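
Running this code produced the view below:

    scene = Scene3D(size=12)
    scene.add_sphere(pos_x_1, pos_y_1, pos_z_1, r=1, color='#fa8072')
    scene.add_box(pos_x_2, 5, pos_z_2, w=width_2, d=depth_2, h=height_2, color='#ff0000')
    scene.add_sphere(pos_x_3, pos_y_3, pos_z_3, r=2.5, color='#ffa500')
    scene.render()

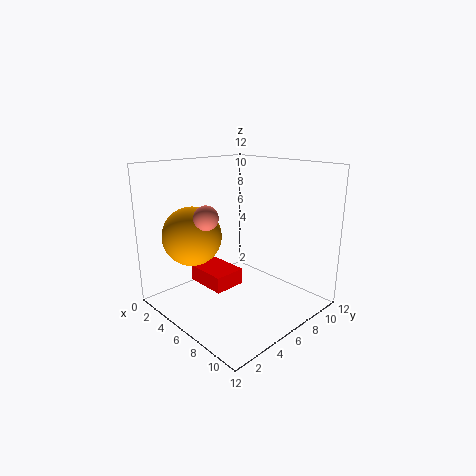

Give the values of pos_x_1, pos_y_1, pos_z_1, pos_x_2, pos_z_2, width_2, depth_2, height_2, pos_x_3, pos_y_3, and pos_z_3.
pos_x_1 = 5, pos_y_1 = 3.5, pos_z_1 = 8, pos_x_2 = 0.5, pos_z_2 = 0.5, width_2 = 4, depth_2 = 3, height_2 = 1.5, pos_x_3 = 3, pos_y_3 = 3.5, pos_z_3 = 6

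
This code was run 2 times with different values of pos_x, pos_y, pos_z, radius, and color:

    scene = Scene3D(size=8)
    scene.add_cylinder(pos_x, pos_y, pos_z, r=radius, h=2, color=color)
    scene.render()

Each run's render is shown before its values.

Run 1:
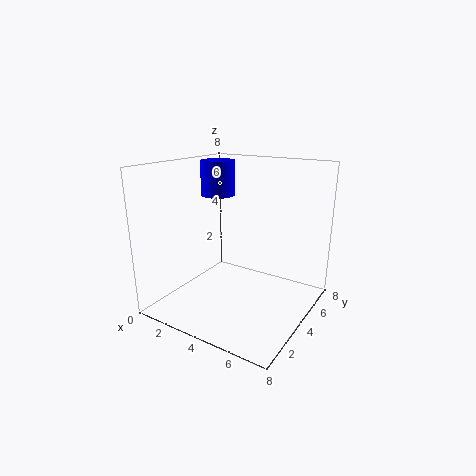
pos_x = 2, pos_y = 5, pos_z = 6, radius = 1, color = 'blue'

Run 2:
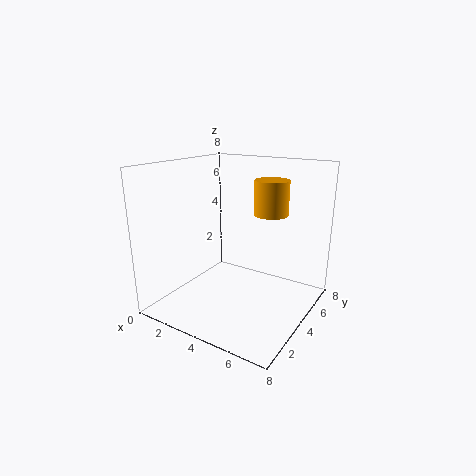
pos_x = 5, pos_y = 6, pos_z = 5, radius = 1, color = 'orange'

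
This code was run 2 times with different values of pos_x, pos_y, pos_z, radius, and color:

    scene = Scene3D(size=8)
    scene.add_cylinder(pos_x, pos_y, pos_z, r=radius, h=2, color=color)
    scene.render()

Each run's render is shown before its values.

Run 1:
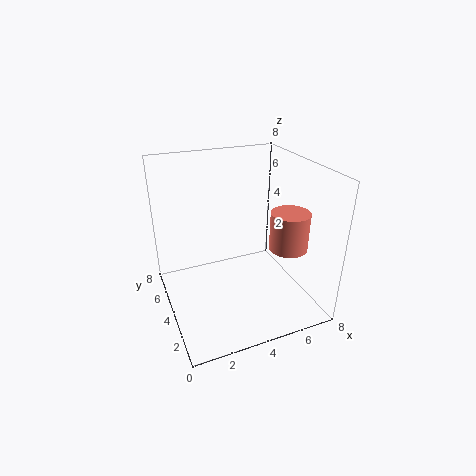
pos_x = 6; pos_y = 2; pos_z = 4; radius = 1; color = 'salmon'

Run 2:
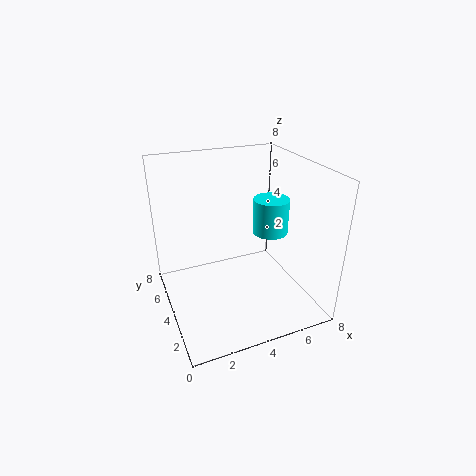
pos_x = 6; pos_y = 4; pos_z = 4; radius = 1; color = 'cyan'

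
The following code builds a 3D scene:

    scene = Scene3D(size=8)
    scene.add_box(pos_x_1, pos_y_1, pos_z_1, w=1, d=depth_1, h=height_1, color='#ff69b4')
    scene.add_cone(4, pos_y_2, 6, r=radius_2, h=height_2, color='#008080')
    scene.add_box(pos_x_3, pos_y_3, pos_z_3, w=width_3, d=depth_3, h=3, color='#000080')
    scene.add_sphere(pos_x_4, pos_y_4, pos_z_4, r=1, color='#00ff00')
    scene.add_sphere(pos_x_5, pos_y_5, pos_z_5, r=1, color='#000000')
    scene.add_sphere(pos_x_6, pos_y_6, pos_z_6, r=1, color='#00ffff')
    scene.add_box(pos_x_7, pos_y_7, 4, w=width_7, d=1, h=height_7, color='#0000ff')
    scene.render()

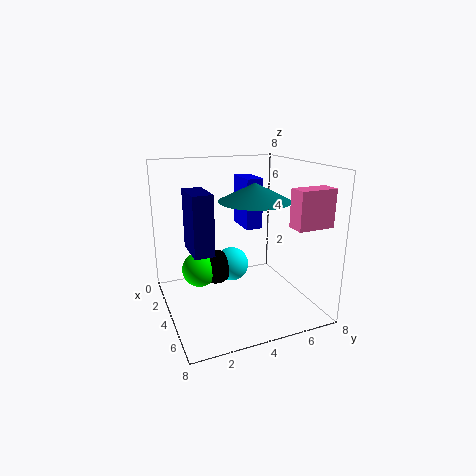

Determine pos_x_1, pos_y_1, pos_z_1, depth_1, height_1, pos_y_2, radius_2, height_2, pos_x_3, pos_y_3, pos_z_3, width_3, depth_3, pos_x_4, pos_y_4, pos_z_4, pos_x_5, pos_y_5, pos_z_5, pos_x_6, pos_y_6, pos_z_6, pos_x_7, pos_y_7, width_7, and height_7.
pos_x_1 = 6, pos_y_1 = 6, pos_z_1 = 5, depth_1 = 2, height_1 = 2, pos_y_2 = 5, radius_2 = 2, height_2 = 1, pos_x_3 = 4, pos_y_3 = 1, pos_z_3 = 4, width_3 = 2, depth_3 = 1, pos_x_4 = 3, pos_y_4 = 2, pos_z_4 = 2, pos_x_5 = 3, pos_y_5 = 3, pos_z_5 = 2, pos_x_6 = 3, pos_y_6 = 4, pos_z_6 = 2, pos_x_7 = 1, pos_y_7 = 5, width_7 = 2, height_7 = 3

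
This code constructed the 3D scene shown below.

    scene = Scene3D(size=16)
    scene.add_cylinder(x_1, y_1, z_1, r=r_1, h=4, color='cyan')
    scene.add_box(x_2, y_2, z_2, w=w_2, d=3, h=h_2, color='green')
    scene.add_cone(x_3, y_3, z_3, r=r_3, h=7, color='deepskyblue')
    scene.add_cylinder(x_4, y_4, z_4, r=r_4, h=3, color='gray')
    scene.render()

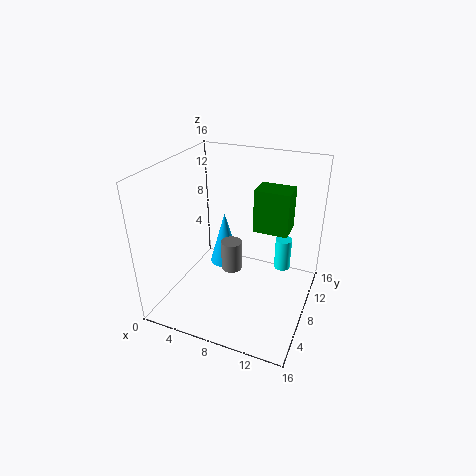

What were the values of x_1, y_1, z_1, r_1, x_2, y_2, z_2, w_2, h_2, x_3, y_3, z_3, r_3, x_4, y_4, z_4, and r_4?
x_1 = 12; y_1 = 13; z_1 = 2; r_1 = 1; x_2 = 9; y_2 = 10; z_2 = 8; w_2 = 4; h_2 = 5; x_3 = 4; y_3 = 13; z_3 = 1; r_3 = 2; x_4 = 9; y_4 = 4; z_4 = 7; r_4 = 1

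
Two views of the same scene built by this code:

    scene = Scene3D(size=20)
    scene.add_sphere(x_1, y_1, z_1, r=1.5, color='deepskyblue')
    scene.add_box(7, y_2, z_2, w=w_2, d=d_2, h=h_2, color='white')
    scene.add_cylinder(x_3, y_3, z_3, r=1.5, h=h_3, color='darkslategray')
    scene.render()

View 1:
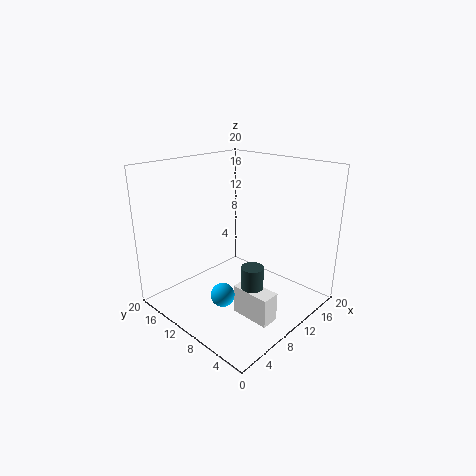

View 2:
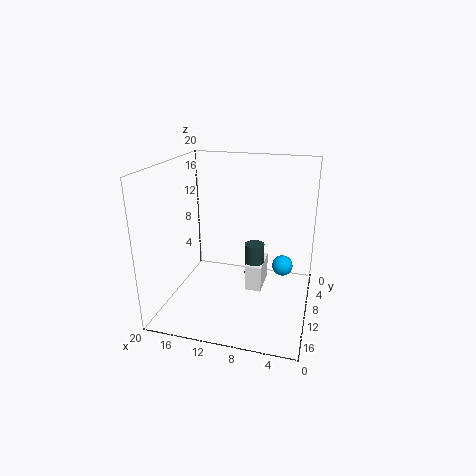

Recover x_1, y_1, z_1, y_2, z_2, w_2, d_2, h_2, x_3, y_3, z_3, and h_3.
x_1 = 4, y_1 = 7, z_1 = 5, y_2 = 2.5, z_2 = 0.5, w_2 = 2.5, d_2 = 5.5, h_2 = 4, x_3 = 8.5, y_3 = 6, z_3 = 2.5, h_3 = 5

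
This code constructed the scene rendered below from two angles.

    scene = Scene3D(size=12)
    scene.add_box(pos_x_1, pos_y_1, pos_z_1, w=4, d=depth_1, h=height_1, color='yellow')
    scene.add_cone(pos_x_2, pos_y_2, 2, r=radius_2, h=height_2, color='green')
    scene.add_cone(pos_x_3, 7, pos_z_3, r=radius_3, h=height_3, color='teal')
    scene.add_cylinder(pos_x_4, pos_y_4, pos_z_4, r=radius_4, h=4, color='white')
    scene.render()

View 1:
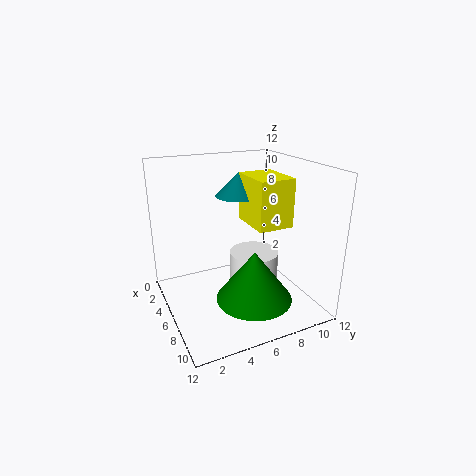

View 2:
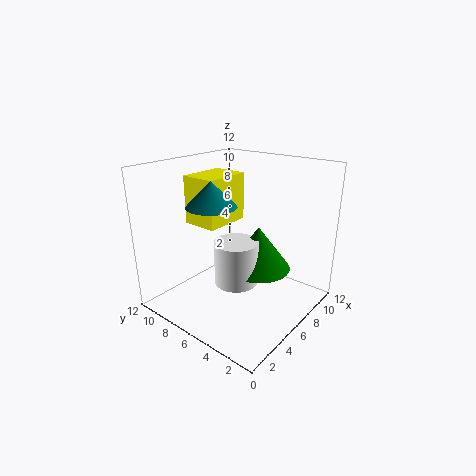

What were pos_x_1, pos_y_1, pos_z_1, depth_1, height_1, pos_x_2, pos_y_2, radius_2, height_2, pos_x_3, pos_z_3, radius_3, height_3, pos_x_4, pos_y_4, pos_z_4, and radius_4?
pos_x_1 = 4; pos_y_1 = 7; pos_z_1 = 7; depth_1 = 3; height_1 = 4; pos_x_2 = 9; pos_y_2 = 6; radius_2 = 3; height_2 = 4; pos_x_3 = 4; pos_z_3 = 9; radius_3 = 2; height_3 = 2; pos_x_4 = 7; pos_y_4 = 7; pos_z_4 = 1; radius_4 = 2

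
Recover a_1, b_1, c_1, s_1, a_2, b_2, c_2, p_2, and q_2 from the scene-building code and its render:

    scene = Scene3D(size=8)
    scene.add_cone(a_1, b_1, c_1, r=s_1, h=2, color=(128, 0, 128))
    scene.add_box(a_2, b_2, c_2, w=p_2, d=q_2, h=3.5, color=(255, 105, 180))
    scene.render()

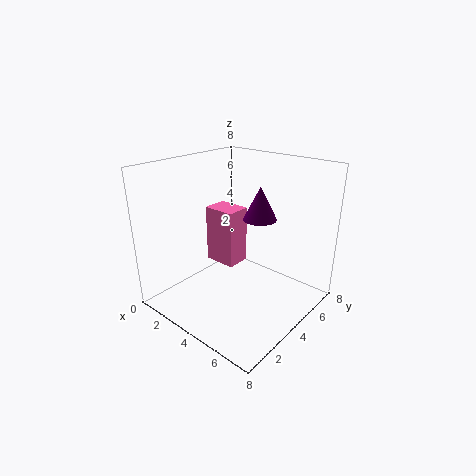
a_1 = 4; b_1 = 6; c_1 = 4.5; s_1 = 1; a_2 = 1; b_2 = 4.5; c_2 = 1.5; p_2 = 2; q_2 = 1.5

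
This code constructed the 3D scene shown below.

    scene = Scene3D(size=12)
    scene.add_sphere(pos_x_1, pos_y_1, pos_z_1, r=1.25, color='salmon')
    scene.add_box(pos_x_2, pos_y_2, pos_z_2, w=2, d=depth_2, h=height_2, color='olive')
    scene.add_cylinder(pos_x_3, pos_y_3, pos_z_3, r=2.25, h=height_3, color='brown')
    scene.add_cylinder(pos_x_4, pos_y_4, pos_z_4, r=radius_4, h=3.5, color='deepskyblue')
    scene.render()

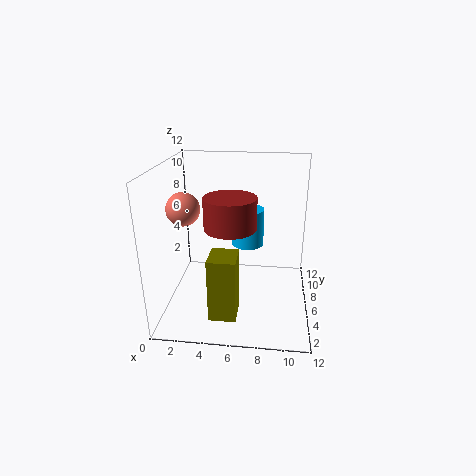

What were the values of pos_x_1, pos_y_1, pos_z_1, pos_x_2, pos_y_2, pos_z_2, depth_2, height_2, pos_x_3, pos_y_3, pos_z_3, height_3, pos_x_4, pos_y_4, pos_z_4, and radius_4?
pos_x_1 = 2.25, pos_y_1 = 3.5, pos_z_1 = 9.25, pos_x_2 = 4.5, pos_y_2 = 0.25, pos_z_2 = 2, depth_2 = 2.25, height_2 = 4.75, pos_x_3 = 5.25, pos_y_3 = 6.75, pos_z_3 = 6.5, height_3 = 2.75, pos_x_4 = 6.5, pos_y_4 = 9.75, pos_z_4 = 3.75, radius_4 = 1.5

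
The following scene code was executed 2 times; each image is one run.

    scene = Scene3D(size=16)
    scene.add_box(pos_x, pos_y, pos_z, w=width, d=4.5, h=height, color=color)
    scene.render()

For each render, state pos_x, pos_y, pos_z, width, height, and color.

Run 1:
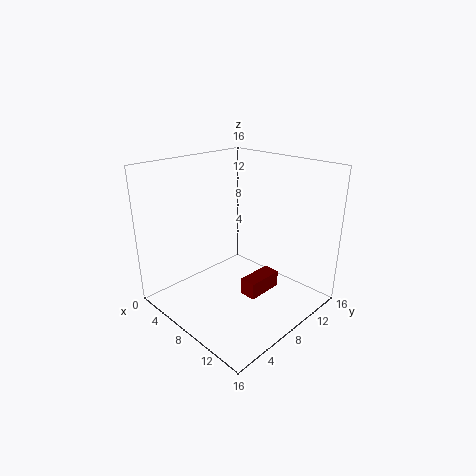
pos_x = 8
pos_y = 8.5
pos_z = 0.5
width = 2
height = 2
color = 'maroon'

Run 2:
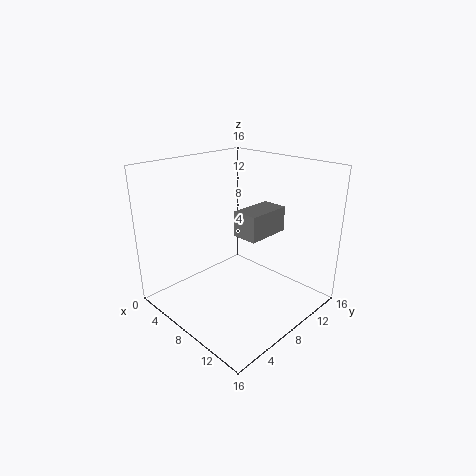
pos_x = 10.5
pos_y = 5
pos_z = 10
width = 2.5
height = 2.5
color = 'gray'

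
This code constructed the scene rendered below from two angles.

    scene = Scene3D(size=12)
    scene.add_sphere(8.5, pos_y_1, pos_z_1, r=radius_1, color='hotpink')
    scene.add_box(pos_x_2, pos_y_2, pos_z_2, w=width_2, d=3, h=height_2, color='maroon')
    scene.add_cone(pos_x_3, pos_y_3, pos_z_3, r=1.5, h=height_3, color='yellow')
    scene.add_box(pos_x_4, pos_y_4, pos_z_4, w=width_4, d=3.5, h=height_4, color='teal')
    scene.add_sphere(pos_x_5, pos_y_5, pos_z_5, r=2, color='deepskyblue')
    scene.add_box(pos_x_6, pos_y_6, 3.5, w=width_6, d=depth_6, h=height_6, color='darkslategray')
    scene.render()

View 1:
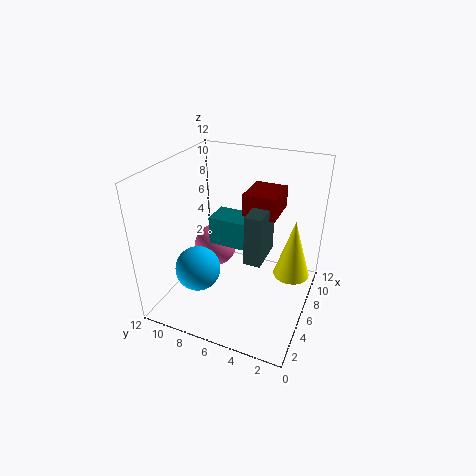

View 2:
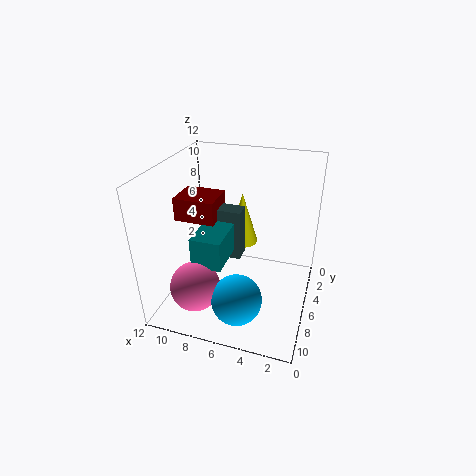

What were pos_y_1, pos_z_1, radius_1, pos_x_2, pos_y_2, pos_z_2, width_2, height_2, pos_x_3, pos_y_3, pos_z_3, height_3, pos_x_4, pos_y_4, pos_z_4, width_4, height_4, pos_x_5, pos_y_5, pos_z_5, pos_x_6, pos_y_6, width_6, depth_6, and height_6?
pos_y_1 = 9.5; pos_z_1 = 3; radius_1 = 2; pos_x_2 = 8; pos_y_2 = 3.5; pos_z_2 = 7; width_2 = 3.5; height_2 = 2; pos_x_3 = 7; pos_y_3 = 1.5; pos_z_3 = 3; height_3 = 5; pos_x_4 = 6.5; pos_y_4 = 5.5; pos_z_4 = 4.5; width_4 = 2.5; height_4 = 2.5; pos_x_5 = 5; pos_y_5 = 9.5; pos_z_5 = 2.5; pos_x_6 = 6; pos_y_6 = 4; width_6 = 3.5; depth_6 = 1.5; height_6 = 4.5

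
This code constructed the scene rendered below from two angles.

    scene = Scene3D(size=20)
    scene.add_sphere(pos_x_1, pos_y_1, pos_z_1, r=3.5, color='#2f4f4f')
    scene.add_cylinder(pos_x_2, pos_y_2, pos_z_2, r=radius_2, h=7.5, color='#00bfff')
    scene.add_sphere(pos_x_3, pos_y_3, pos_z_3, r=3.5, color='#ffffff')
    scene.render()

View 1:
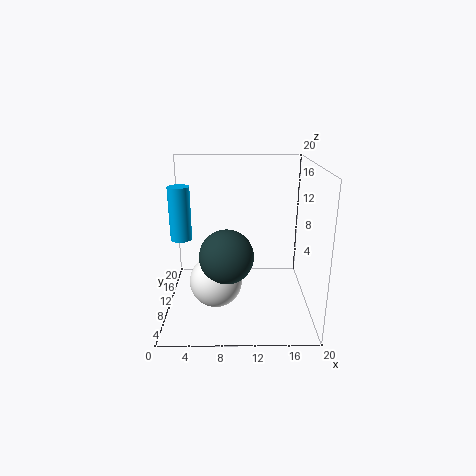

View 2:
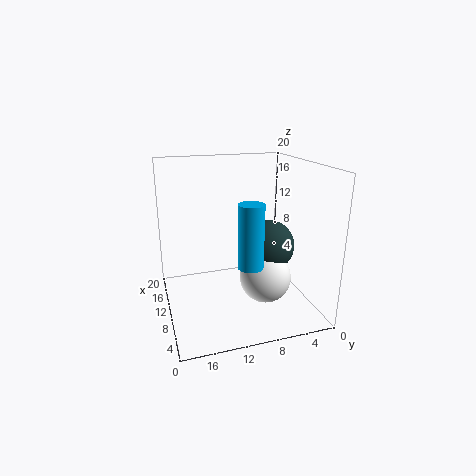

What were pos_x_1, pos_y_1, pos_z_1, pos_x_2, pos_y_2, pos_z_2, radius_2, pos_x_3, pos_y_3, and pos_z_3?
pos_x_1 = 8.5; pos_y_1 = 6; pos_z_1 = 9; pos_x_2 = 2; pos_y_2 = 11; pos_z_2 = 9.5; radius_2 = 1.5; pos_x_3 = 7; pos_y_3 = 7; pos_z_3 = 5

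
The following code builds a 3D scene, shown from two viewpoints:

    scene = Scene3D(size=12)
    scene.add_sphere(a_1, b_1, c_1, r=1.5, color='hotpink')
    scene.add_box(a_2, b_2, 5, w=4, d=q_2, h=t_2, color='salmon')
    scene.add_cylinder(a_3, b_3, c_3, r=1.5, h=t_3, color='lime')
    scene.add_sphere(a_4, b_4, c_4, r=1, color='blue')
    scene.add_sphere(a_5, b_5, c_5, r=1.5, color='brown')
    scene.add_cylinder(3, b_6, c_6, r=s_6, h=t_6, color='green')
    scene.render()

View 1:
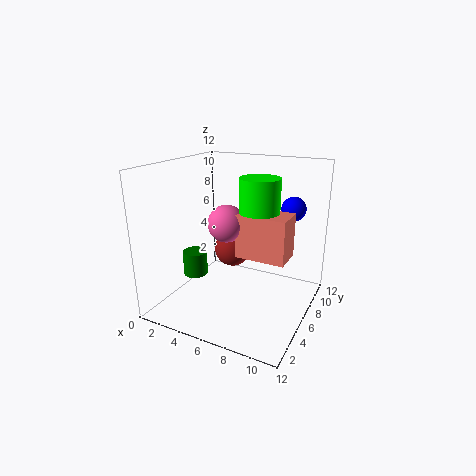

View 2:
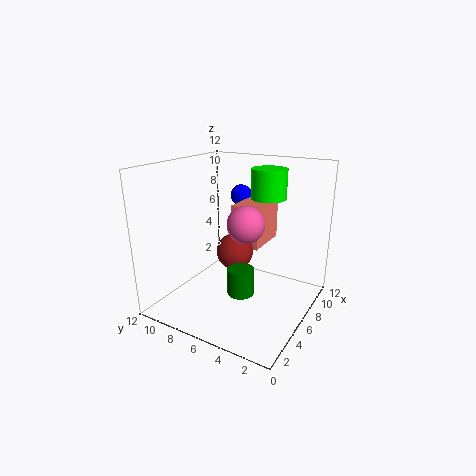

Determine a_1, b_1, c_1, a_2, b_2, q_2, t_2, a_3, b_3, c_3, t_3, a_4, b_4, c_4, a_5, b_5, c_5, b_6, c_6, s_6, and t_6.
a_1 = 5.5; b_1 = 5; c_1 = 7.5; a_2 = 6.5; b_2 = 4.5; q_2 = 2.5; t_2 = 3.5; a_3 = 8.5; b_3 = 4.5; c_3 = 9; t_3 = 2.5; a_4 = 10; b_4 = 8; c_4 = 8.5; a_5 = 5.5; b_5 = 6; c_5 = 5; b_6 = 4; c_6 = 3; s_6 = 1; t_6 = 2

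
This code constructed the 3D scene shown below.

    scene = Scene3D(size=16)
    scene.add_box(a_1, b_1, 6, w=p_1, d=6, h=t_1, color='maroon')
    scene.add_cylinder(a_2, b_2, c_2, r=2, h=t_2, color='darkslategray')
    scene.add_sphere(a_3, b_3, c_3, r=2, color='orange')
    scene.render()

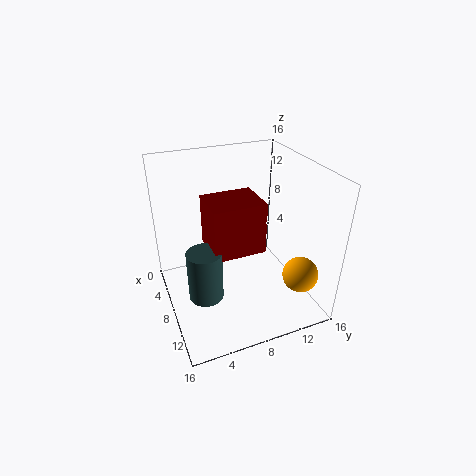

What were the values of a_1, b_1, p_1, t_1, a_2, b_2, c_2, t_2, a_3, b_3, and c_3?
a_1 = 4, b_1 = 5, p_1 = 5, t_1 = 6, a_2 = 8, b_2 = 4, c_2 = 1, t_2 = 6, a_3 = 12, b_3 = 14, c_3 = 4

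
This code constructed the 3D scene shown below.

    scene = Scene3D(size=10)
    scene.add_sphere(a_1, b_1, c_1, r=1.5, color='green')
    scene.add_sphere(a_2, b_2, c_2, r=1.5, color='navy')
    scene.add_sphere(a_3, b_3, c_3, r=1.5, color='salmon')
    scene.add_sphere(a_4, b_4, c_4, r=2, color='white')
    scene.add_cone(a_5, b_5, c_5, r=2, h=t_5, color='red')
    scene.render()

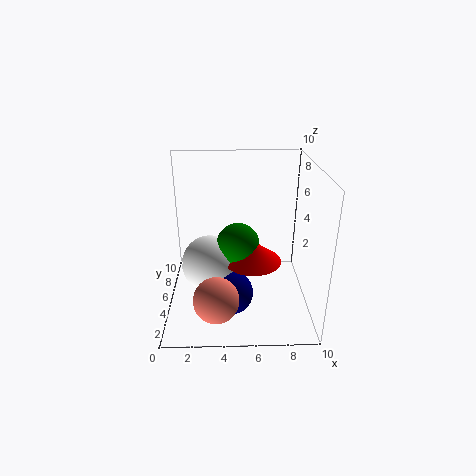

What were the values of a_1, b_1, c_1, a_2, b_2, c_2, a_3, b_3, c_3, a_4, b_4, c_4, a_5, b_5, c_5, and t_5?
a_1 = 5
b_1 = 5
c_1 = 4.5
a_2 = 4.5
b_2 = 3.5
c_2 = 1.5
a_3 = 3.5
b_3 = 2
c_3 = 2
a_4 = 3
b_4 = 5
c_4 = 3
a_5 = 6
b_5 = 4.5
c_5 = 3.5
t_5 = 1.5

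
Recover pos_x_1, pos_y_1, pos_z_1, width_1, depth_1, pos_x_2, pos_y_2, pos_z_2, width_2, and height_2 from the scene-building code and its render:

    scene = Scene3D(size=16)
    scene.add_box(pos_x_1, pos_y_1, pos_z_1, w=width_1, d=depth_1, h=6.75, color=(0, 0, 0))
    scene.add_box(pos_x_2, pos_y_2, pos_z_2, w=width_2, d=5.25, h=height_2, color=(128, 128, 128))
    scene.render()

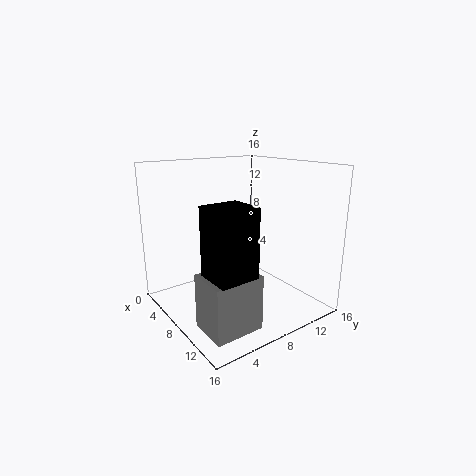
pos_x_1 = 10.75
pos_y_1 = 1.75
pos_z_1 = 6.25
width_1 = 3.75
depth_1 = 4
pos_x_2 = 9.75
pos_y_2 = 1.5
pos_z_2 = 0.25
width_2 = 4.25
height_2 = 5.75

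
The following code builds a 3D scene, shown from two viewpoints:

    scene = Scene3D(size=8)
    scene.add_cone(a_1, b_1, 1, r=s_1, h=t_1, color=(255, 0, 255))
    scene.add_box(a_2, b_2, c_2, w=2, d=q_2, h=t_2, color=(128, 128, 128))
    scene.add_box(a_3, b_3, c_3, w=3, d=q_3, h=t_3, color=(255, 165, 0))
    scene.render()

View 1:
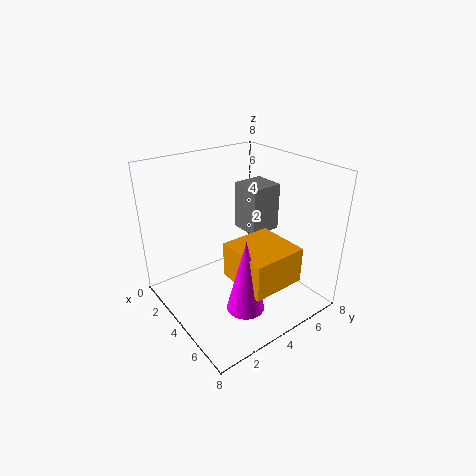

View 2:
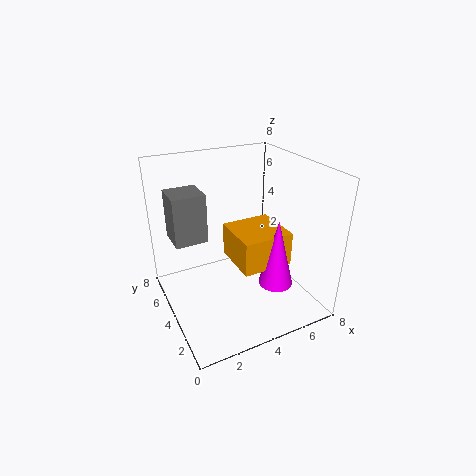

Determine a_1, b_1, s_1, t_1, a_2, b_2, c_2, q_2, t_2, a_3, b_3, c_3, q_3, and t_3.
a_1 = 6
b_1 = 3
s_1 = 1
t_1 = 4
a_2 = 1
b_2 = 6
c_2 = 3
q_2 = 2
t_2 = 3
a_3 = 4
b_3 = 3
c_3 = 2
q_3 = 3
t_3 = 2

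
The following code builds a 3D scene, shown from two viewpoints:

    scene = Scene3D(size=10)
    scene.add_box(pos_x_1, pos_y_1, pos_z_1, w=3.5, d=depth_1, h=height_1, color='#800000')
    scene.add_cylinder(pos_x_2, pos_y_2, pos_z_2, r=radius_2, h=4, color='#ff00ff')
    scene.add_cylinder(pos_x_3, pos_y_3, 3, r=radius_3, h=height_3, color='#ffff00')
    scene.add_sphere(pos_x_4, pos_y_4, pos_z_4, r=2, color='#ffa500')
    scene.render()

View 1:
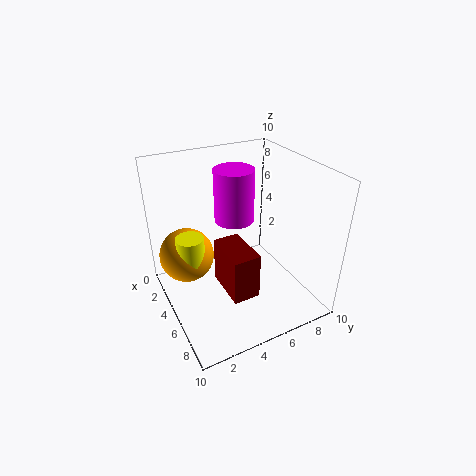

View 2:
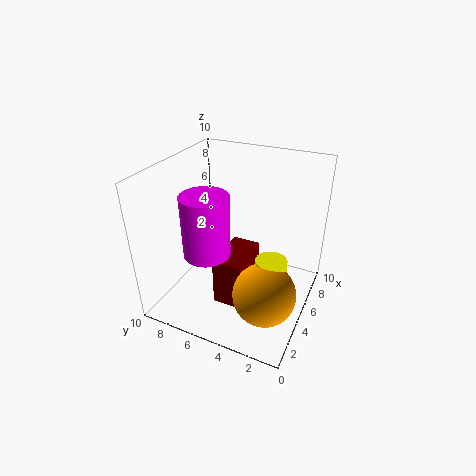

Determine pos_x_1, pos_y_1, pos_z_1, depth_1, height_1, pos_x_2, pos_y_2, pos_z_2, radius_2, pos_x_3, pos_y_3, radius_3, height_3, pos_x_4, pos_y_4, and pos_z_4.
pos_x_1 = 3, pos_y_1 = 4, pos_z_1 = 0.5, depth_1 = 2, height_1 = 3.5, pos_x_2 = 2.5, pos_y_2 = 6, pos_z_2 = 5, radius_2 = 1.5, pos_x_3 = 3.5, pos_y_3 = 2, radius_3 = 1, height_3 = 2, pos_x_4 = 2.5, pos_y_4 = 2, pos_z_4 = 3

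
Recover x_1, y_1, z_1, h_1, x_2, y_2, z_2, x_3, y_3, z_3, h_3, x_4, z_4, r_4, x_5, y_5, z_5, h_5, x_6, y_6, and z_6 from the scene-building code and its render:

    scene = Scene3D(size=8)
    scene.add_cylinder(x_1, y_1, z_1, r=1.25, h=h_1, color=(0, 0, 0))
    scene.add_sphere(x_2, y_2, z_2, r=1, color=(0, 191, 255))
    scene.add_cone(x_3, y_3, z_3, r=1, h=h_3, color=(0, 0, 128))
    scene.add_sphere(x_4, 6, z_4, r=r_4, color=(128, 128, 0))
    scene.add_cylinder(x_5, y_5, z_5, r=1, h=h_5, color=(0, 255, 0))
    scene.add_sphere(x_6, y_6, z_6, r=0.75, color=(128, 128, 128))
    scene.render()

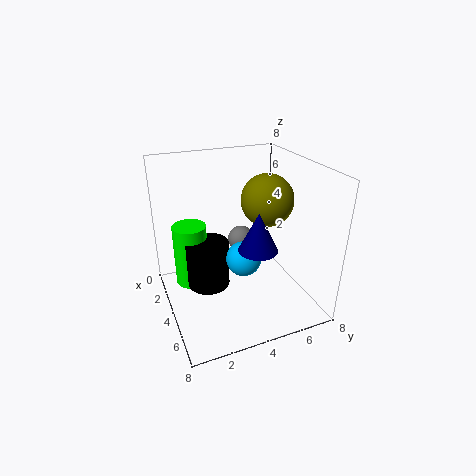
x_1 = 3
y_1 = 2.5
z_1 = 0.75
h_1 = 2.75
x_2 = 4.25
y_2 = 4.25
z_2 = 2.75
x_3 = 6
y_3 = 4.25
z_3 = 4.25
h_3 = 2
x_4 = 3.5
z_4 = 5.75
r_4 = 1.5
x_5 = 2
y_5 = 1.75
z_5 = 0.5
h_5 = 3.75
x_6 = 3.25
y_6 = 4.5
z_6 = 3.5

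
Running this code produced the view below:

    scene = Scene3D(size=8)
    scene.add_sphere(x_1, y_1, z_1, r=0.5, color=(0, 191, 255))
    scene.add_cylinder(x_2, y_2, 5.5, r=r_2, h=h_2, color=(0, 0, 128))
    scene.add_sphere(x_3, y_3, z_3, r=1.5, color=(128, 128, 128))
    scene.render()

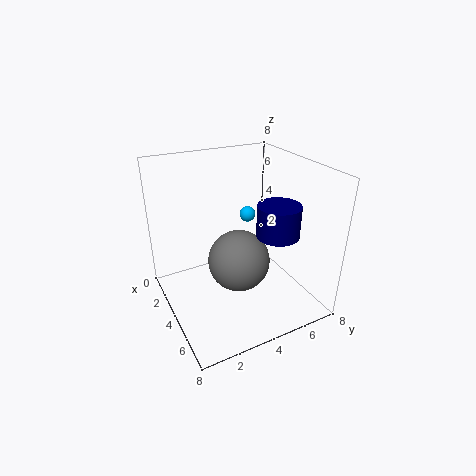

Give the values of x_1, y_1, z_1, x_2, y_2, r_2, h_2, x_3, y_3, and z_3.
x_1 = 1.5
y_1 = 6
z_1 = 4
x_2 = 7
y_2 = 4.5
r_2 = 1
h_2 = 1.5
x_3 = 6
y_3 = 3
z_3 = 4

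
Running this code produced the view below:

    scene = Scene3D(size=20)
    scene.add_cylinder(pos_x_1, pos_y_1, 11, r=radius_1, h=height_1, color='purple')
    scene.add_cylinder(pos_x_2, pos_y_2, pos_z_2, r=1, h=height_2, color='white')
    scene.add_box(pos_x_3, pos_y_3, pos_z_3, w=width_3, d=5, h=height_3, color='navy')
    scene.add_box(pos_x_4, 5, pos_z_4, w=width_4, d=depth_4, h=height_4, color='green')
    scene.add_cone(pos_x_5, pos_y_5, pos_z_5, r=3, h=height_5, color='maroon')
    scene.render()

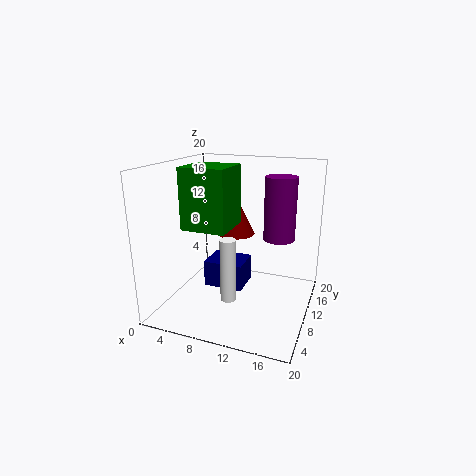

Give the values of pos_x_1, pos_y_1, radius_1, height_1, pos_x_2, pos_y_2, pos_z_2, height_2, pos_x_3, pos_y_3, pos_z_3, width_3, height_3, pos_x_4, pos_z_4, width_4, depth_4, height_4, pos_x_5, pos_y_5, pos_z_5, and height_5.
pos_x_1 = 16, pos_y_1 = 9, radius_1 = 2, height_1 = 8, pos_x_2 = 11, pos_y_2 = 4, pos_z_2 = 4, height_2 = 8, pos_x_3 = 4, pos_y_3 = 11, pos_z_3 = 1, width_3 = 6, height_3 = 4, pos_x_4 = 4, pos_z_4 = 12, width_4 = 6, depth_4 = 6, height_4 = 8, pos_x_5 = 7, pos_y_5 = 17, pos_z_5 = 8, height_5 = 6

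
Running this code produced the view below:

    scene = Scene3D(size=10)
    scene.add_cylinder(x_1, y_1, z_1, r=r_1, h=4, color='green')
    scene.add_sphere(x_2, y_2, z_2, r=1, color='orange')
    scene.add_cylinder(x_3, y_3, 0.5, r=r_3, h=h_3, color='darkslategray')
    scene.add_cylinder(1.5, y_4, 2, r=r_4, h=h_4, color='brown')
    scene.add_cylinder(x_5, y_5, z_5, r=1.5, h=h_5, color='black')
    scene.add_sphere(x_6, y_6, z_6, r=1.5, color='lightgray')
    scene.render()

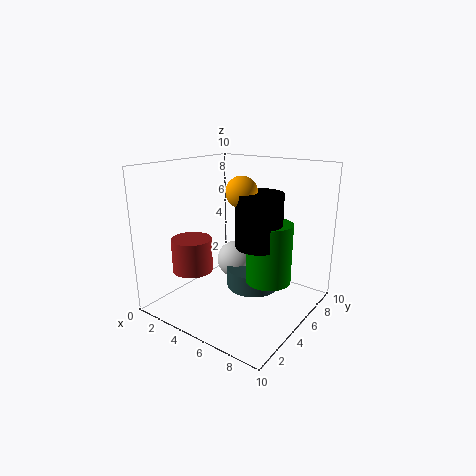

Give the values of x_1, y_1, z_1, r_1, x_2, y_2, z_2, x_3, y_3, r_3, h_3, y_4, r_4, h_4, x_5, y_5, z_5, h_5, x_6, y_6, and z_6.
x_1 = 7.5; y_1 = 5; z_1 = 2.5; r_1 = 1.5; x_2 = 6; y_2 = 4; z_2 = 8.5; x_3 = 5; y_3 = 7; r_3 = 2; h_3 = 1.5; y_4 = 4; r_4 = 1.5; h_4 = 2.5; x_5 = 7; y_5 = 4.5; z_5 = 5; h_5 = 3.5; x_6 = 3; y_6 = 7.5; z_6 = 2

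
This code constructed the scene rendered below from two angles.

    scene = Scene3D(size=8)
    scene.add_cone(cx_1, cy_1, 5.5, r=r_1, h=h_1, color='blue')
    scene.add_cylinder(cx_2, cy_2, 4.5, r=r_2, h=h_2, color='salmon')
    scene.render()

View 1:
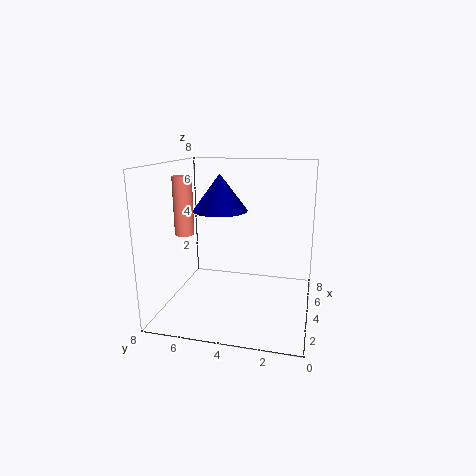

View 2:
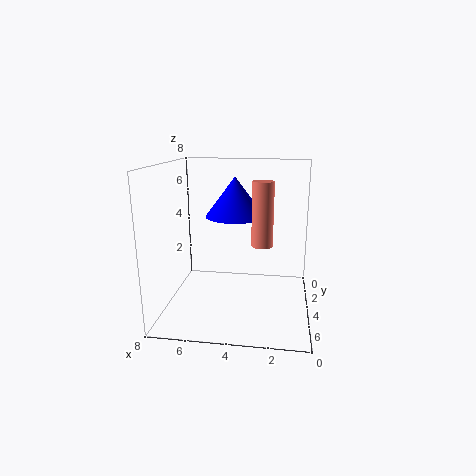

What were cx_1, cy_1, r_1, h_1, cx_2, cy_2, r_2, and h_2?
cx_1 = 4; cy_1 = 5; r_1 = 1.5; h_1 = 2; cx_2 = 2.5; cy_2 = 6.5; r_2 = 0.5; h_2 = 3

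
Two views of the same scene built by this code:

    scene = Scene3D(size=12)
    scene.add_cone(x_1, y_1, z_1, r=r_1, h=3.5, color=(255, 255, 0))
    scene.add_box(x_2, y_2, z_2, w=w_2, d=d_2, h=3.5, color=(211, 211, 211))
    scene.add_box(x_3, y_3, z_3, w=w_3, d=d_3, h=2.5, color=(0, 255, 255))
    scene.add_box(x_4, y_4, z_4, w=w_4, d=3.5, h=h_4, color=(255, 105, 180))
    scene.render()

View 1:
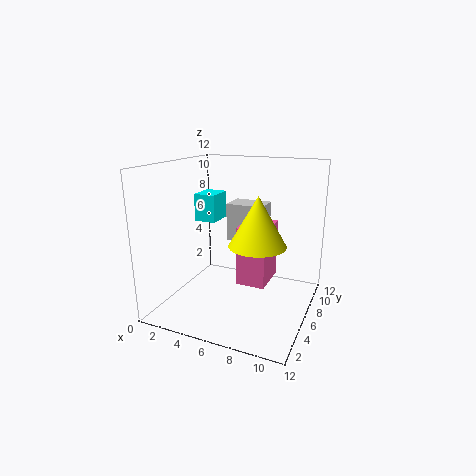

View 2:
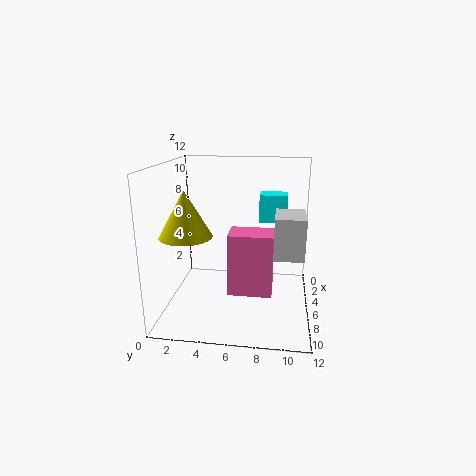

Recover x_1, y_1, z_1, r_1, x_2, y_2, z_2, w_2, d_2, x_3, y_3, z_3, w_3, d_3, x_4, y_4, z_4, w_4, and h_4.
x_1 = 9, y_1 = 2.5, z_1 = 7, r_1 = 2, x_2 = 3.5, y_2 = 9, z_2 = 4.5, w_2 = 3.5, d_2 = 2.5, x_3 = 1, y_3 = 7.5, z_3 = 6.5, w_3 = 2, d_3 = 2.5, x_4 = 6, y_4 = 5.5, z_4 = 2, w_4 = 2.5, h_4 = 5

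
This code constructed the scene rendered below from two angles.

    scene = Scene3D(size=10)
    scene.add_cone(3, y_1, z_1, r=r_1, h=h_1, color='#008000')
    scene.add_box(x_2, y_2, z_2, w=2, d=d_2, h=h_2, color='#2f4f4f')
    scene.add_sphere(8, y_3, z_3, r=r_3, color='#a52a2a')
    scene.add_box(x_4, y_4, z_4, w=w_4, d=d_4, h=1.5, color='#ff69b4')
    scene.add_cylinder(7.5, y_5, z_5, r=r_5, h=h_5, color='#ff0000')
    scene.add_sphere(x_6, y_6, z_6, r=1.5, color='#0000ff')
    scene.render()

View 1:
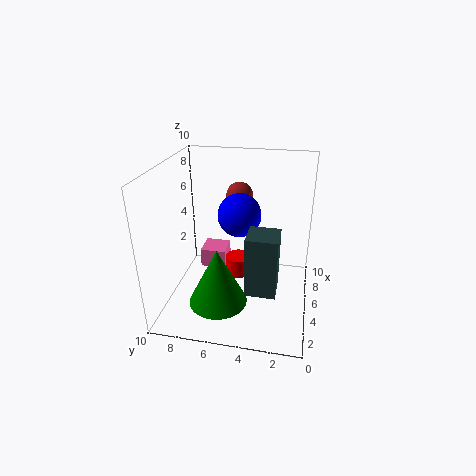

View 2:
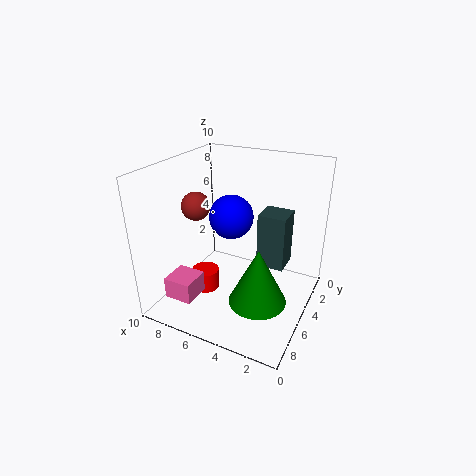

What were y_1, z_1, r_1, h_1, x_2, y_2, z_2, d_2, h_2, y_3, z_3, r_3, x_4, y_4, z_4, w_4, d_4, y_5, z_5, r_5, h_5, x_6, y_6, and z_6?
y_1 = 6
z_1 = 1
r_1 = 2
h_1 = 4
x_2 = 2
y_2 = 2
z_2 = 2.5
d_2 = 2
h_2 = 4
y_3 = 5.5
z_3 = 7
r_3 = 1
x_4 = 7
y_4 = 6.5
z_4 = 1
w_4 = 2
d_4 = 2
y_5 = 5.5
z_5 = 0.5
r_5 = 1
h_5 = 1.5
x_6 = 5.5
y_6 = 5
z_6 = 6.5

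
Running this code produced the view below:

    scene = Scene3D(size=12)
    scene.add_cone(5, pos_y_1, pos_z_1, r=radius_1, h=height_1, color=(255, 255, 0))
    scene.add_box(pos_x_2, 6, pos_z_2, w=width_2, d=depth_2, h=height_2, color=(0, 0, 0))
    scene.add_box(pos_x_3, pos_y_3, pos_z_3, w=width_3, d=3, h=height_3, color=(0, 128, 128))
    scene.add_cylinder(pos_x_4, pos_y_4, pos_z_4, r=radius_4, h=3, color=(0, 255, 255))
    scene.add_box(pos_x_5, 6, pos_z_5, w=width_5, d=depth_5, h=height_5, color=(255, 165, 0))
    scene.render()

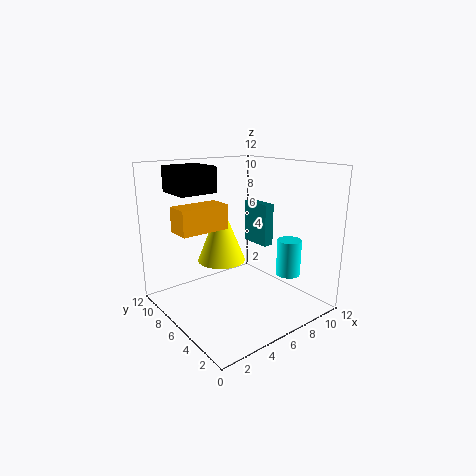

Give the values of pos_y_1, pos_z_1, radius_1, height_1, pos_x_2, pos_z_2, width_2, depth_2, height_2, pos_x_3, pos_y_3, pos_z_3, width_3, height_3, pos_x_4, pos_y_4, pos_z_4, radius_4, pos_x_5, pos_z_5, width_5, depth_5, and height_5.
pos_y_1 = 7, pos_z_1 = 4, radius_1 = 2, height_1 = 5, pos_x_2 = 1, pos_z_2 = 10, width_2 = 3, depth_2 = 3, height_2 = 2, pos_x_3 = 10, pos_y_3 = 7, pos_z_3 = 4, width_3 = 1, height_3 = 4, pos_x_4 = 9, pos_y_4 = 3, pos_z_4 = 3, radius_4 = 1, pos_x_5 = 1, pos_z_5 = 7, width_5 = 4, depth_5 = 2, height_5 = 2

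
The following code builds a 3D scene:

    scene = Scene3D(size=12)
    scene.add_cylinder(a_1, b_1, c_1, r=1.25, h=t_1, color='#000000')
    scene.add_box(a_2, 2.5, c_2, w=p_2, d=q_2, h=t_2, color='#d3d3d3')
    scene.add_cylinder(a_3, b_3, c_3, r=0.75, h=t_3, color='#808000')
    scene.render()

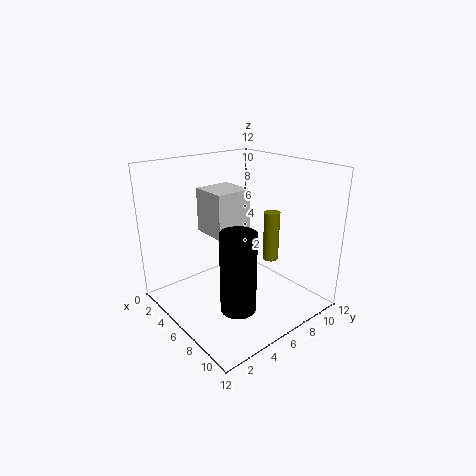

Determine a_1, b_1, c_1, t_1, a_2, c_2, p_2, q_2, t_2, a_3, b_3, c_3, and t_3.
a_1 = 10.25
b_1 = 2.5
c_1 = 3
t_1 = 5.75
a_2 = 5.5
c_2 = 7.5
p_2 = 2.75
q_2 = 2.75
t_2 = 3.25
a_3 = 5.25
b_3 = 10.75
c_3 = 2.25
t_3 = 4.75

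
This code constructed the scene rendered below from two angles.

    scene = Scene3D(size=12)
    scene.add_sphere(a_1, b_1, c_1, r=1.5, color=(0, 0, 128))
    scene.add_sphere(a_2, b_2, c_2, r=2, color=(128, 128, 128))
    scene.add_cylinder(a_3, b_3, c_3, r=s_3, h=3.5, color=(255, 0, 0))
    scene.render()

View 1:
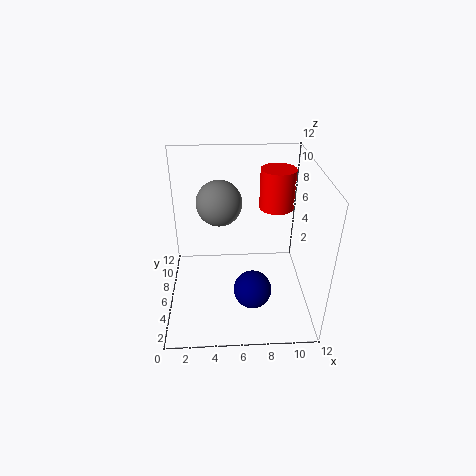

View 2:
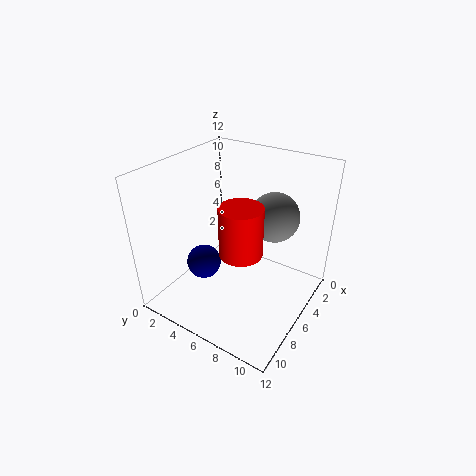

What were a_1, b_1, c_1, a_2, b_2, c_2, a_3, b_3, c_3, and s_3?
a_1 = 7, b_1 = 3, c_1 = 3, a_2 = 4.5, b_2 = 8.5, c_2 = 8, a_3 = 9.5, b_3 = 8.5, c_3 = 7.5, s_3 = 1.5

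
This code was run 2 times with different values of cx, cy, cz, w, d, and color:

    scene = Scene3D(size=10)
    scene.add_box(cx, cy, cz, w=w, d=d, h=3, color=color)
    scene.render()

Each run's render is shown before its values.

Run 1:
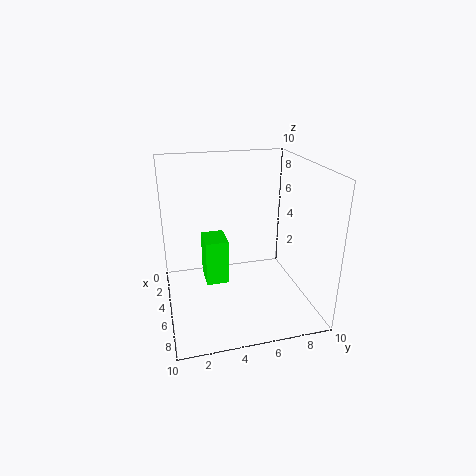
cx = 4.5, cy = 2.5, cz = 2.5, w = 2, d = 1.5, color = 'lime'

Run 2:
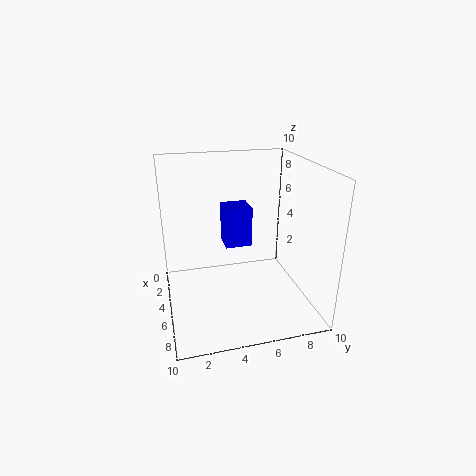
cx = 1.5, cy = 4.5, cz = 3.5, w = 2, d = 2, color = 'blue'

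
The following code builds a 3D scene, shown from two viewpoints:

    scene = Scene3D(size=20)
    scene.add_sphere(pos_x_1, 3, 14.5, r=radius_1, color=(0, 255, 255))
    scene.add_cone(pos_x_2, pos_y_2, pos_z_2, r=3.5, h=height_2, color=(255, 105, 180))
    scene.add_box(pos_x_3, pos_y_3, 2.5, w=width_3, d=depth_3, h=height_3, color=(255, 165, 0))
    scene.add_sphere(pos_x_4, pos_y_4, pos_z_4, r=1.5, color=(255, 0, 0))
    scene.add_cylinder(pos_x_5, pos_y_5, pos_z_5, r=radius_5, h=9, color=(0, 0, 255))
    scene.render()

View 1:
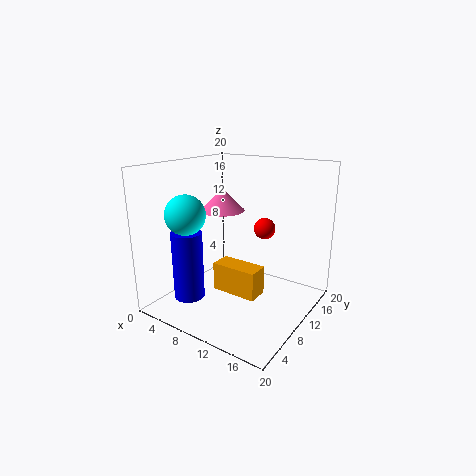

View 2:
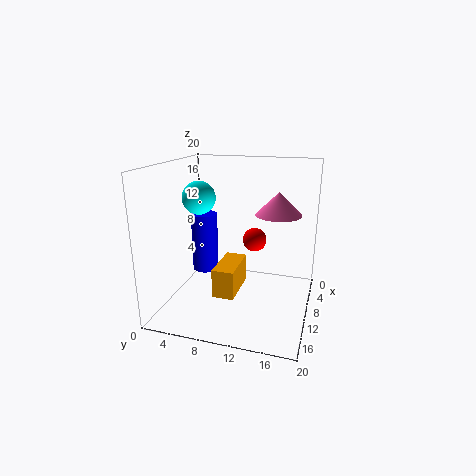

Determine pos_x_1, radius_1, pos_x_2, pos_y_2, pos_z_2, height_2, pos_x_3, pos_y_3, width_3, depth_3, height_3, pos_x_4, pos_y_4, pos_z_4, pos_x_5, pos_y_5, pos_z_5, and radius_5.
pos_x_1 = 7, radius_1 = 2.5, pos_x_2 = 4, pos_y_2 = 14.5, pos_z_2 = 12, height_2 = 3.5, pos_x_3 = 7.5, pos_y_3 = 7.5, width_3 = 6.5, depth_3 = 3, height_3 = 4, pos_x_4 = 12.5, pos_y_4 = 13, pos_z_4 = 11, pos_x_5 = 6.5, pos_y_5 = 3.5, pos_z_5 = 3, radius_5 = 2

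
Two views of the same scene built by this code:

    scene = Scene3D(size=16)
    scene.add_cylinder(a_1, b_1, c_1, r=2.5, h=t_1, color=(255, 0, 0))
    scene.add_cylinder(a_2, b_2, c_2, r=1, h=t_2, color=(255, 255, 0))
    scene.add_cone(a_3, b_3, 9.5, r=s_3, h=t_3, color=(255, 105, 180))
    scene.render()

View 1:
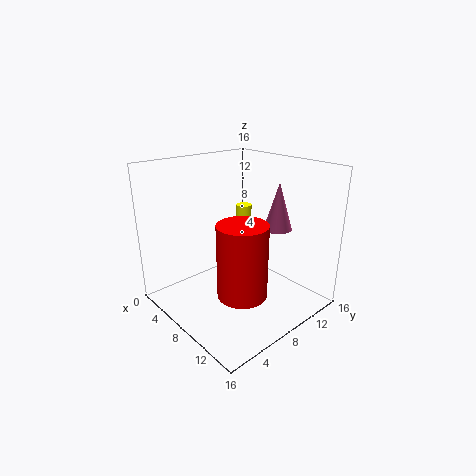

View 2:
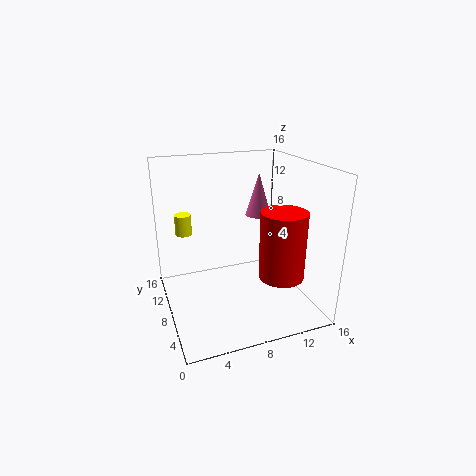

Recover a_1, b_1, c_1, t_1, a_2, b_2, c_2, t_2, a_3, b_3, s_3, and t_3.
a_1 = 12; b_1 = 5; c_1 = 4; t_1 = 7.5; a_2 = 3; b_2 = 13.5; c_2 = 7; t_2 = 2.5; a_3 = 11.5; b_3 = 10.5; s_3 = 1.5; t_3 = 5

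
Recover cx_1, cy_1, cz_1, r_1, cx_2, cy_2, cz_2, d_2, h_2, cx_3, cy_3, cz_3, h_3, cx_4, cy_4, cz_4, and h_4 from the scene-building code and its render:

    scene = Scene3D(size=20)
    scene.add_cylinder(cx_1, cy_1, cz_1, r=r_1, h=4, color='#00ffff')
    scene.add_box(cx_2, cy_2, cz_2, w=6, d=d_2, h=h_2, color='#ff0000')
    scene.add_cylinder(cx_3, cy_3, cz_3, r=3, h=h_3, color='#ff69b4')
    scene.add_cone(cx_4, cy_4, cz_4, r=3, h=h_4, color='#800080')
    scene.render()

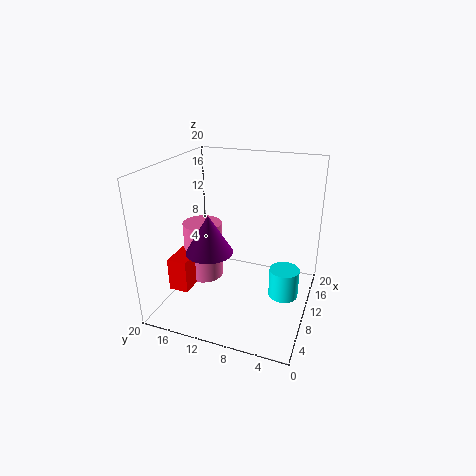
cx_1 = 9
cy_1 = 3
cz_1 = 3
r_1 = 2
cx_2 = 7
cy_2 = 17
cz_2 = 1
d_2 = 3
h_2 = 5
cx_3 = 13
cy_3 = 17
cz_3 = 1
h_3 = 9
cx_4 = 5
cy_4 = 12
cz_4 = 10
h_4 = 5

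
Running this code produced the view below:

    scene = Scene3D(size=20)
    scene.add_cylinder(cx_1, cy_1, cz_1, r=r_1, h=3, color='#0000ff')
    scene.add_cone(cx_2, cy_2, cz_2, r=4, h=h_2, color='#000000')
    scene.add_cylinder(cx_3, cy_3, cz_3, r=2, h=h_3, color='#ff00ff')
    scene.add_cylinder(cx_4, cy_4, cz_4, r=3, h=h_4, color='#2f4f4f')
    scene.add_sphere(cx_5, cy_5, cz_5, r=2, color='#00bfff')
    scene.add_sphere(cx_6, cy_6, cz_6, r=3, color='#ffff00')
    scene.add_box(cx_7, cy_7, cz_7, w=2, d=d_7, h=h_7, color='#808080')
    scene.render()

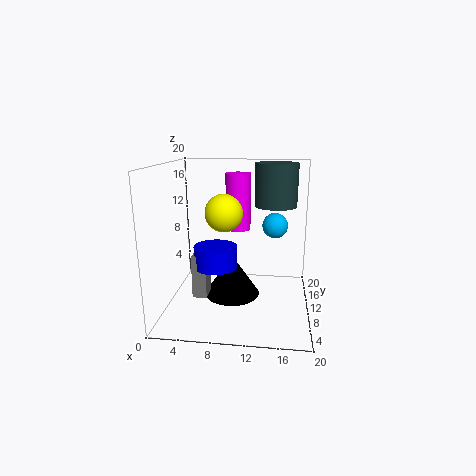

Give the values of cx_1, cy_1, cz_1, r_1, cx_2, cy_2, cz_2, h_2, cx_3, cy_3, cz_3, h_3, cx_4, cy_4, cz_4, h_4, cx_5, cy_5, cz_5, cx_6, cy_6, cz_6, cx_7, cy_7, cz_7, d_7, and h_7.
cx_1 = 7; cy_1 = 9; cz_1 = 6; r_1 = 3; cx_2 = 9; cy_2 = 11; cz_2 = 1; h_2 = 6; cx_3 = 9; cy_3 = 18; cz_3 = 9; h_3 = 9; cx_4 = 15; cy_4 = 13; cz_4 = 14; h_4 = 6; cx_5 = 15; cy_5 = 17; cz_5 = 10; cx_6 = 7; cy_6 = 16; cz_6 = 12; cx_7 = 4; cy_7 = 7; cz_7 = 2; d_7 = 3; h_7 = 6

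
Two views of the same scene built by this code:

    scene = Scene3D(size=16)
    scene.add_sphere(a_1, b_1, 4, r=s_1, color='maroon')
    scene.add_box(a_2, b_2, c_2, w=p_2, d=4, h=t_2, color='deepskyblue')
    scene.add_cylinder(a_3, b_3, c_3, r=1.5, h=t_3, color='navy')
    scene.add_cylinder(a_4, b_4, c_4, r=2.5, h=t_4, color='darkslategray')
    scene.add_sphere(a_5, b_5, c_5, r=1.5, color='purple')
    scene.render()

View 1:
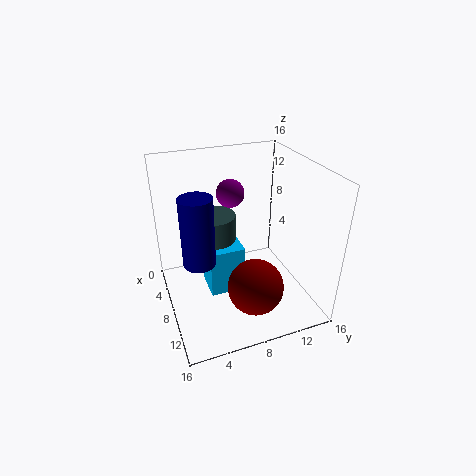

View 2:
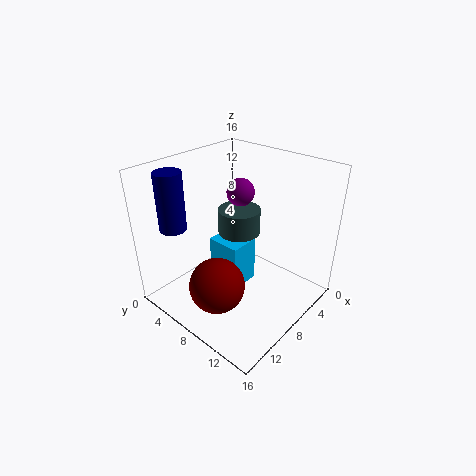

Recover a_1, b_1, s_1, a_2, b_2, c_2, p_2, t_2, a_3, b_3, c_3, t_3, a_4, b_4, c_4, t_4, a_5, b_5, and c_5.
a_1 = 12, b_1 = 8.5, s_1 = 3, a_2 = 5.5, b_2 = 4.5, c_2 = 1.5, p_2 = 3.5, t_2 = 5.5, a_3 = 12.5, b_3 = 2.5, c_3 = 9, t_3 = 6.5, a_4 = 5.5, b_4 = 6, c_4 = 7, t_4 = 3, a_5 = 7, b_5 = 7.5, c_5 = 13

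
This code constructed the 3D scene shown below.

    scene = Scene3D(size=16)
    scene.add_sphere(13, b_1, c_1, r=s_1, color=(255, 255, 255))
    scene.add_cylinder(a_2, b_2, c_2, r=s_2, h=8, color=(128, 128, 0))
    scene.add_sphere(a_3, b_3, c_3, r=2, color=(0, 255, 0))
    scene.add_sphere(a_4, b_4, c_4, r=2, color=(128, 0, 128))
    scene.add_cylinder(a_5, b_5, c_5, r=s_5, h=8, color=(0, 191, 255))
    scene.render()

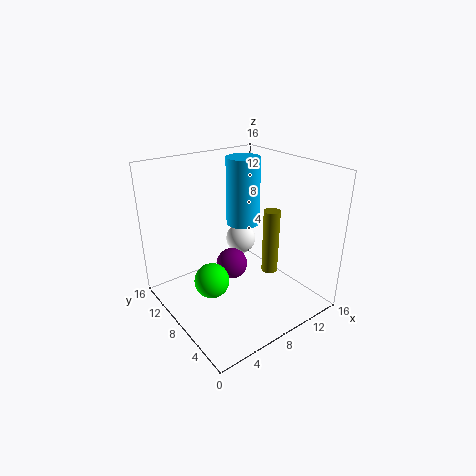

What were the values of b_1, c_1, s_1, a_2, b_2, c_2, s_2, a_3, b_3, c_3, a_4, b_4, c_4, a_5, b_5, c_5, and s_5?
b_1 = 14
c_1 = 4
s_1 = 2
a_2 = 13
b_2 = 8
c_2 = 2
s_2 = 1
a_3 = 5
b_3 = 9
c_3 = 3
a_4 = 10
b_4 = 12
c_4 = 2
a_5 = 11
b_5 = 11
c_5 = 8
s_5 = 2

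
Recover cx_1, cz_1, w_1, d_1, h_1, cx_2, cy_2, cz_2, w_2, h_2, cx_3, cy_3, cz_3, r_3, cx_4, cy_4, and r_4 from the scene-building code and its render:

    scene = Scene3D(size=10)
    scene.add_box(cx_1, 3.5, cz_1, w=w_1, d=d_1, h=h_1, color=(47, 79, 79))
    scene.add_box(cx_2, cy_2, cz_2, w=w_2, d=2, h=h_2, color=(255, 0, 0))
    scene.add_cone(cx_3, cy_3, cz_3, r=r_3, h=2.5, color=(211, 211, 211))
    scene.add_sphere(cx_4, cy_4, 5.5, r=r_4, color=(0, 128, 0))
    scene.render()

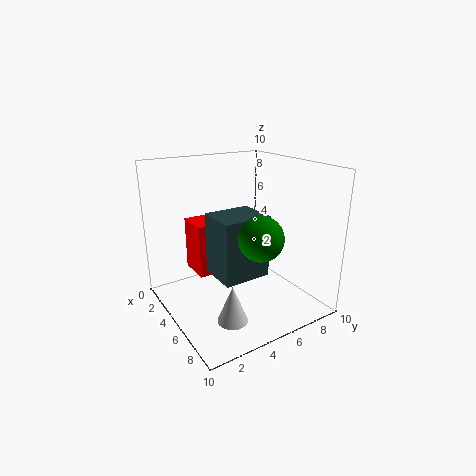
cx_1 = 3; cz_1 = 2; w_1 = 3; d_1 = 3.5; h_1 = 4.5; cx_2 = 0.5; cy_2 = 3; cz_2 = 1.5; w_2 = 2.5; h_2 = 4; cx_3 = 7.5; cy_3 = 3; cz_3 = 0.5; r_3 = 1; cx_4 = 7; cy_4 = 5.5; r_4 = 1.5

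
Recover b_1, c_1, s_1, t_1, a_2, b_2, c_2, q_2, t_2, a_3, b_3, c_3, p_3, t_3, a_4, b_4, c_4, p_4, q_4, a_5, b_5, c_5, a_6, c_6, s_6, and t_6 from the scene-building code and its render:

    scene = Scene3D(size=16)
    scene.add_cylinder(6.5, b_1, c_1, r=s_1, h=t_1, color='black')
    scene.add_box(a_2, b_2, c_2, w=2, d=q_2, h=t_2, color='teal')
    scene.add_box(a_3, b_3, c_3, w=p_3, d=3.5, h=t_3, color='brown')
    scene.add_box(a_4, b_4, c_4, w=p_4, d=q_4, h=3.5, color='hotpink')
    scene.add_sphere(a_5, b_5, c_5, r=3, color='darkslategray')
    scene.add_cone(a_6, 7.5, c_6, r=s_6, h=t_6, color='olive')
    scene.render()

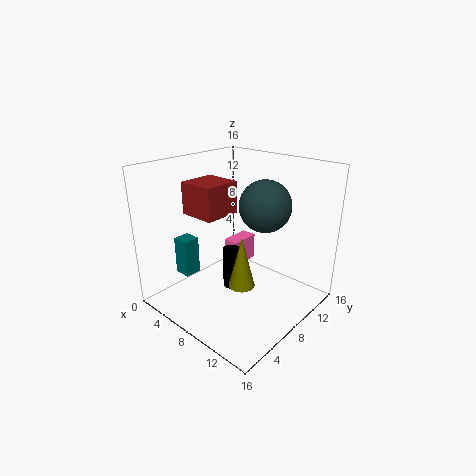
b_1 = 8.5
c_1 = 1
s_1 = 1
t_1 = 5
a_2 = 1
b_2 = 4.5
c_2 = 2.5
q_2 = 2
t_2 = 4.5
a_3 = 7
b_3 = 1.5
c_3 = 12.5
p_3 = 3.5
t_3 = 3
a_4 = 2
b_4 = 12
c_4 = 1
p_4 = 2
q_4 = 4
a_5 = 9
b_5 = 11.5
c_5 = 11
a_6 = 9
c_6 = 2.5
s_6 = 1.5
t_6 = 6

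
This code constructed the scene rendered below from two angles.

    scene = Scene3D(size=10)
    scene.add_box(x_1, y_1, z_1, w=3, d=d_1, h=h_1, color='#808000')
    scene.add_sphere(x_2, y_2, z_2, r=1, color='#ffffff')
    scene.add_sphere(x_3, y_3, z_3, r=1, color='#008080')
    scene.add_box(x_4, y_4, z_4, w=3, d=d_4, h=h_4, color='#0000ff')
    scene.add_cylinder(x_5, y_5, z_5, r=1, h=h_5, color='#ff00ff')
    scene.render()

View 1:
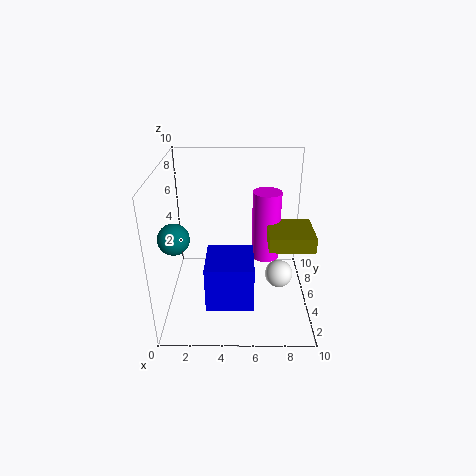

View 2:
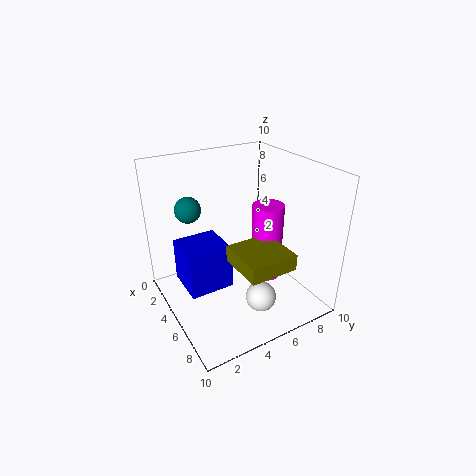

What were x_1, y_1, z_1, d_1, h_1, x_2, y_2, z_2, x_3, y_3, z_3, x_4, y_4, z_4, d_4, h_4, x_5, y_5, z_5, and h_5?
x_1 = 7; y_1 = 3; z_1 = 5; d_1 = 3; h_1 = 1; x_2 = 8; y_2 = 5; z_2 = 2; x_3 = 1; y_3 = 3; z_3 = 6; x_4 = 3; y_4 = 1; z_4 = 2; d_4 = 3; h_4 = 3; x_5 = 7; y_5 = 6; z_5 = 3; h_5 = 5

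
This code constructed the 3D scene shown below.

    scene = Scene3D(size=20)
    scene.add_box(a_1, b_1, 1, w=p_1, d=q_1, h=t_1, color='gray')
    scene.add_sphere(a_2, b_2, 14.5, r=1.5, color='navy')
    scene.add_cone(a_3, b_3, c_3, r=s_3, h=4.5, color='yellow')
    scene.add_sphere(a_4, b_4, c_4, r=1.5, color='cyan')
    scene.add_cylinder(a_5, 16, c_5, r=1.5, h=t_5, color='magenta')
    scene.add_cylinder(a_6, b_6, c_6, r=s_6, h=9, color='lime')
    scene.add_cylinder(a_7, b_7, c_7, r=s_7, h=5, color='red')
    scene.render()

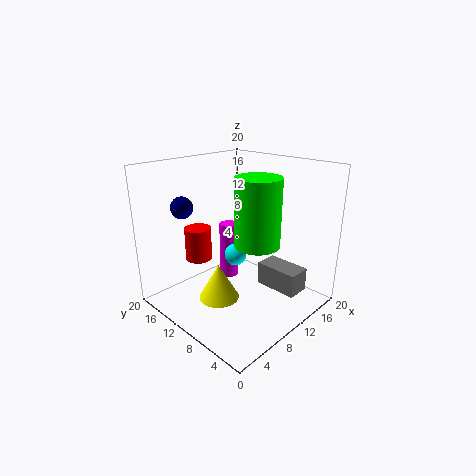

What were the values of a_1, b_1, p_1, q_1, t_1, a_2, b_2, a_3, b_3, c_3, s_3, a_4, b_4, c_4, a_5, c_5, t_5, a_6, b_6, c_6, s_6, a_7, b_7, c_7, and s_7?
a_1 = 14.5
b_1 = 3.5
p_1 = 3.5
q_1 = 6.5
t_1 = 3.5
a_2 = 4.5
b_2 = 15
a_3 = 4
b_3 = 7.5
c_3 = 4.5
s_3 = 2.5
a_4 = 9
b_4 = 9.5
c_4 = 8
a_5 = 14
c_5 = 0.5
t_5 = 9
a_6 = 10
b_6 = 6.5
c_6 = 10
s_6 = 3
a_7 = 8.5
b_7 = 17
c_7 = 5
s_7 = 2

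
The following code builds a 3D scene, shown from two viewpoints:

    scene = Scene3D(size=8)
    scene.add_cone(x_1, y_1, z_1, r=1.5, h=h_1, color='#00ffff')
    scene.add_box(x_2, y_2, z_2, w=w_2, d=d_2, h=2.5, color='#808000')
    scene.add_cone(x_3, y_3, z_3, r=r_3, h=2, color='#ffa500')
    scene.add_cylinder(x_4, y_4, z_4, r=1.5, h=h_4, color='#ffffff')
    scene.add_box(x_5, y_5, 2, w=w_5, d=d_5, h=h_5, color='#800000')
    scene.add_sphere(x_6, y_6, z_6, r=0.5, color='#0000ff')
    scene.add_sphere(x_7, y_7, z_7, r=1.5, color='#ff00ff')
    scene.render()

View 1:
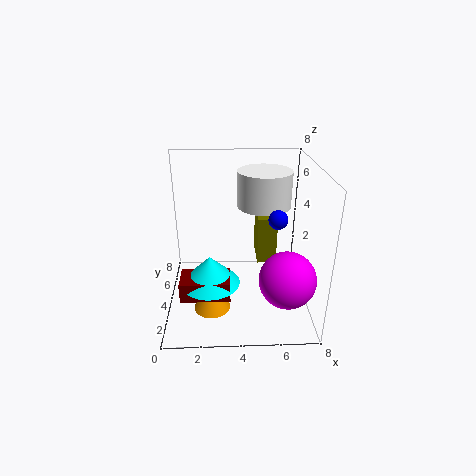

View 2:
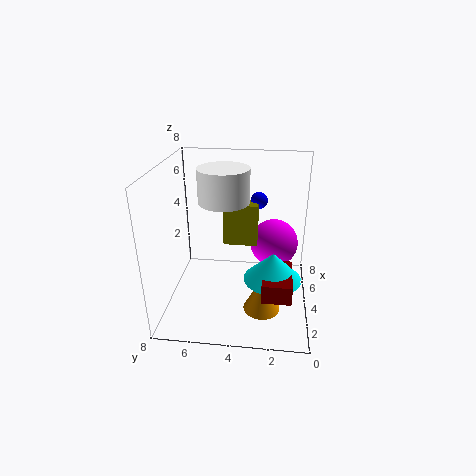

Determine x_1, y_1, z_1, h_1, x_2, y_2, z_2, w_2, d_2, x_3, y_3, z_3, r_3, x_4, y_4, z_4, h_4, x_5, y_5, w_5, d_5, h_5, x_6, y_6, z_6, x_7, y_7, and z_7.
x_1 = 2.5; y_1 = 2; z_1 = 2.5; h_1 = 1.5; x_2 = 5; y_2 = 3; z_2 = 3; w_2 = 1; d_2 = 2; x_3 = 2.5; y_3 = 2.5; z_3 = 0.5; r_3 = 1; x_4 = 5.5; y_4 = 5; z_4 = 5.5; h_4 = 2; x_5 = 1; y_5 = 1; w_5 = 2.5; d_5 = 1.5; h_5 = 1; x_6 = 6; y_6 = 3; z_6 = 5.5; x_7 = 6.5; y_7 = 2; z_7 = 2.5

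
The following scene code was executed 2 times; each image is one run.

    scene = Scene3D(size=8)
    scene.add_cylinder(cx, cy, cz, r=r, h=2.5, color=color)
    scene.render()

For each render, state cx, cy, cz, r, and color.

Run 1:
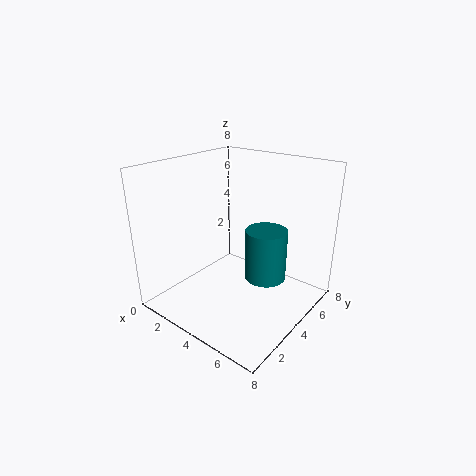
cx = 6.5; cy = 3; cz = 3; r = 1; color = 'teal'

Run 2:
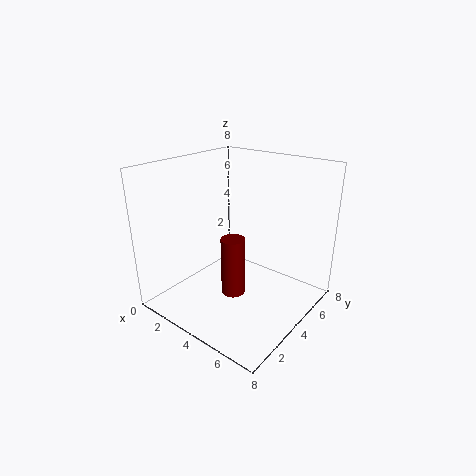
cx = 6.5; cy = 0.5; cz = 3.5; r = 0.5; color = 'maroon'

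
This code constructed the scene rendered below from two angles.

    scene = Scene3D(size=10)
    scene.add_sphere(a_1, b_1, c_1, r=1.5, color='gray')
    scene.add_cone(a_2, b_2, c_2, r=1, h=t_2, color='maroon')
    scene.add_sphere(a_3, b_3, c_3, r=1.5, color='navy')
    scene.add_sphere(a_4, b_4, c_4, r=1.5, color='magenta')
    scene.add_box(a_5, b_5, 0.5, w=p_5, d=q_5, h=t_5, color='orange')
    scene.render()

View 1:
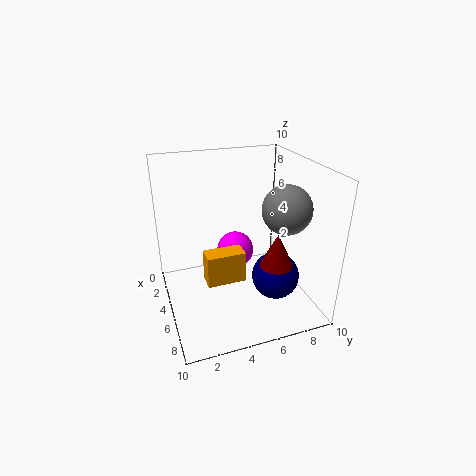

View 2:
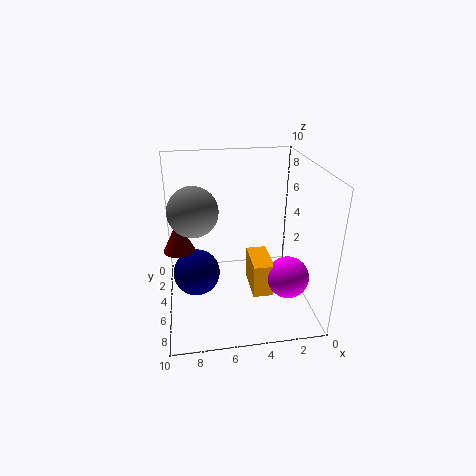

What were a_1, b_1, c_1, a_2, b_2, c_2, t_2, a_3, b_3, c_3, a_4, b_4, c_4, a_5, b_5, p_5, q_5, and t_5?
a_1 = 8; b_1 = 7; c_1 = 8; a_2 = 9; b_2 = 6; c_2 = 5; t_2 = 2; a_3 = 8; b_3 = 6.5; c_3 = 3.5; a_4 = 1.5; b_4 = 6; c_4 = 2; a_5 = 2.5; b_5 = 3; p_5 = 1.5; q_5 = 3; t_5 = 2.5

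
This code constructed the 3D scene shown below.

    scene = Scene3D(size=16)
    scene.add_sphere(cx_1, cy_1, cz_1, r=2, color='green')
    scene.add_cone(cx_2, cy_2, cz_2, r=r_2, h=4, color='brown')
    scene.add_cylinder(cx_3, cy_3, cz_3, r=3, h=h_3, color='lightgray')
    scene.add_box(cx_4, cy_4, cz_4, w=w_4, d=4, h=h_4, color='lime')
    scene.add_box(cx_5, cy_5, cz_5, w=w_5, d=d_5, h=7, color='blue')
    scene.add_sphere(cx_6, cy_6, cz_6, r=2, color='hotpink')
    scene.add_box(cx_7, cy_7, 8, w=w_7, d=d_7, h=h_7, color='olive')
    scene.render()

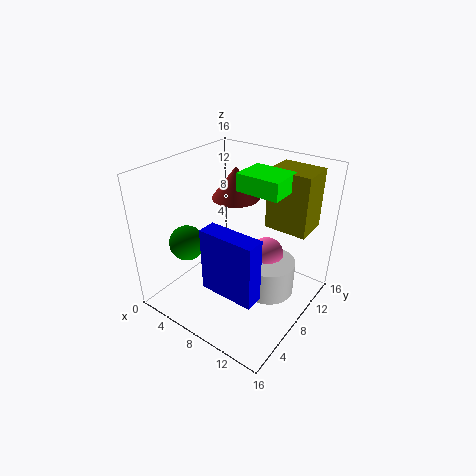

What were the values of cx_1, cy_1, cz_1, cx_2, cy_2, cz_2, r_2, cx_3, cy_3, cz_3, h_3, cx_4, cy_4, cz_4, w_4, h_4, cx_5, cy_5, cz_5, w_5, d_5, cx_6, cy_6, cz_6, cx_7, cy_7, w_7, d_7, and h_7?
cx_1 = 3
cy_1 = 5
cz_1 = 7
cx_2 = 4
cy_2 = 13
cz_2 = 10
r_2 = 3
cx_3 = 11
cy_3 = 10
cz_3 = 1
h_3 = 4
cx_4 = 7
cy_4 = 9
cz_4 = 13
w_4 = 5
h_4 = 2
cx_5 = 7
cy_5 = 3
cz_5 = 4
w_5 = 6
d_5 = 2
cx_6 = 10
cy_6 = 11
cz_6 = 5
cx_7 = 9
cy_7 = 12
w_7 = 5
d_7 = 4
h_7 = 7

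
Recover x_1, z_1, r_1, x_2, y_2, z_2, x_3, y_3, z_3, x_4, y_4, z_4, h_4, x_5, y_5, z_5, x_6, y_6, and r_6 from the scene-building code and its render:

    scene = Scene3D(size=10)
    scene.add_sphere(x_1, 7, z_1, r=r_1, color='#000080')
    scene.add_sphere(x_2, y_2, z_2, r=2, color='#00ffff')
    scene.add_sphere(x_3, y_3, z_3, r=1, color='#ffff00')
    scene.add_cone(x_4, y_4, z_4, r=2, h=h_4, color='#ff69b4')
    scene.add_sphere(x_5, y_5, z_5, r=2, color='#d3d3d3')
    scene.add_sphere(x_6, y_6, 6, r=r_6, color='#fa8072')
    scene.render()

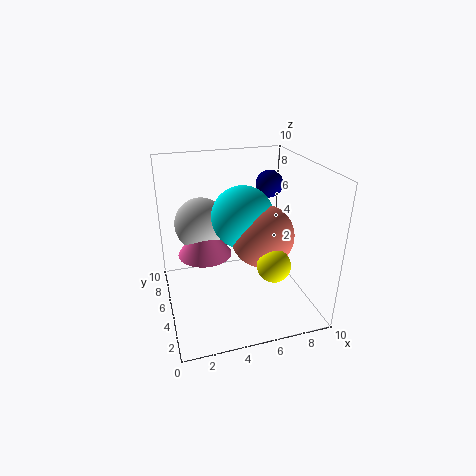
x_1 = 8; z_1 = 8; r_1 = 1; x_2 = 5; y_2 = 4; z_2 = 7; x_3 = 6; y_3 = 1; z_3 = 5; x_4 = 3; y_4 = 7; z_4 = 3; h_4 = 3; x_5 = 3; y_5 = 8; z_5 = 5; x_6 = 6; y_6 = 3; r_6 = 2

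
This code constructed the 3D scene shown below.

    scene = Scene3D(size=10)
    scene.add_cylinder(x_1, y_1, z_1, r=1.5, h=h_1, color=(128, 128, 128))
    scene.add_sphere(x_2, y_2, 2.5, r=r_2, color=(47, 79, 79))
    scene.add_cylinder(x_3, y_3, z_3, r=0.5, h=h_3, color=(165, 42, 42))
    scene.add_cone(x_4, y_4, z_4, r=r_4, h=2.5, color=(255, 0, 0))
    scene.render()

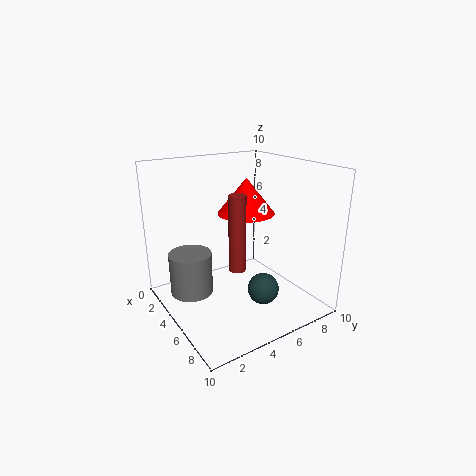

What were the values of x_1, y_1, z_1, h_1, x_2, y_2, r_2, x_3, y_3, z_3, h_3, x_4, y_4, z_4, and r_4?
x_1 = 3.5
y_1 = 2
z_1 = 1
h_1 = 3
x_2 = 8
y_2 = 5
r_2 = 1
x_3 = 8
y_3 = 3
z_3 = 4.5
h_3 = 4.5
x_4 = 4.5
y_4 = 6
z_4 = 6.5
r_4 = 2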